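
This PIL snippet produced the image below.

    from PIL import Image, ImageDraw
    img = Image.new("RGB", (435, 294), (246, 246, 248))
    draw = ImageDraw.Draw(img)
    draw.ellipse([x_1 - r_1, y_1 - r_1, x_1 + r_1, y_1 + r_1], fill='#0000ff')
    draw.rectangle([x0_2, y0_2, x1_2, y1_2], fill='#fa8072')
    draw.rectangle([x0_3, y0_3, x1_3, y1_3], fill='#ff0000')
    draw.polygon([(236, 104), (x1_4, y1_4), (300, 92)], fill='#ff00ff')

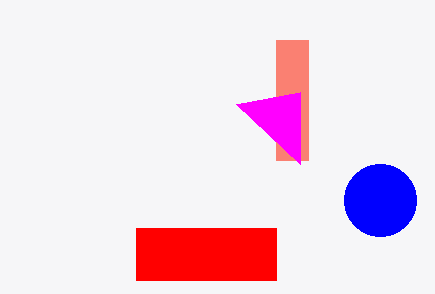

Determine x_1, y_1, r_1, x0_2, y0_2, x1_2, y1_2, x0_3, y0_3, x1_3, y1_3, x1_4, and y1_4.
x_1 = 380
y_1 = 200
r_1 = 36
x0_2 = 276
y0_2 = 40
x1_2 = 308
y1_2 = 160
x0_3 = 136
y0_3 = 228
x1_3 = 276
y1_3 = 280
x1_4 = 300
y1_4 = 164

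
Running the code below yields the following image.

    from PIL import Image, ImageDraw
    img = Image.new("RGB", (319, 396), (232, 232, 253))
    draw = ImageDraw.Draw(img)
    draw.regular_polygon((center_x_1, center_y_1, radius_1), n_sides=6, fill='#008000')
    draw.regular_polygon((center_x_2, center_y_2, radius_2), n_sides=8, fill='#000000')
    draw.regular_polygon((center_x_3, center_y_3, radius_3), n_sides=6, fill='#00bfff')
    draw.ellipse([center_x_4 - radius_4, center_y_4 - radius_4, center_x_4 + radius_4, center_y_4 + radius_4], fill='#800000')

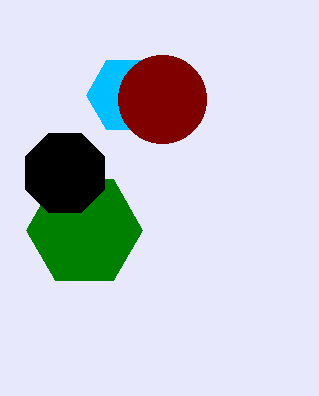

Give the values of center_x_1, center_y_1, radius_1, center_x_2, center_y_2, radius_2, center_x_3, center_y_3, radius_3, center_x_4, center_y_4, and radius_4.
center_x_1 = 84, center_y_1 = 230, radius_1 = 58, center_x_2 = 65, center_y_2 = 173, radius_2 = 43, center_x_3 = 126, center_y_3 = 95, radius_3 = 40, center_x_4 = 162, center_y_4 = 99, radius_4 = 44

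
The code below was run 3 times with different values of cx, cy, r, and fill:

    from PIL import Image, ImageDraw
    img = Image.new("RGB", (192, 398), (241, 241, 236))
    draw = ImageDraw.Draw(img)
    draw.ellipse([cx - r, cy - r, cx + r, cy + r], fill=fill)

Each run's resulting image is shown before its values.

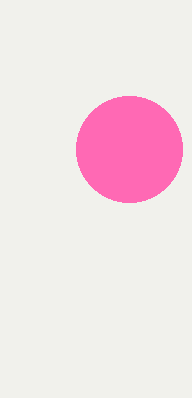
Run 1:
cx = 129
cy = 149
r = 53
fill = 'hotpink'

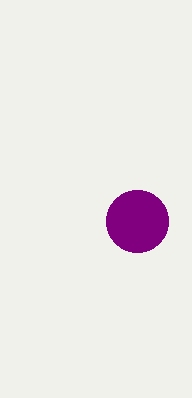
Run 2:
cx = 137; cy = 221; r = 31; fill = 'purple'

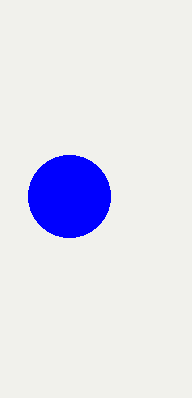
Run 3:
cx = 69
cy = 196
r = 41
fill = 'blue'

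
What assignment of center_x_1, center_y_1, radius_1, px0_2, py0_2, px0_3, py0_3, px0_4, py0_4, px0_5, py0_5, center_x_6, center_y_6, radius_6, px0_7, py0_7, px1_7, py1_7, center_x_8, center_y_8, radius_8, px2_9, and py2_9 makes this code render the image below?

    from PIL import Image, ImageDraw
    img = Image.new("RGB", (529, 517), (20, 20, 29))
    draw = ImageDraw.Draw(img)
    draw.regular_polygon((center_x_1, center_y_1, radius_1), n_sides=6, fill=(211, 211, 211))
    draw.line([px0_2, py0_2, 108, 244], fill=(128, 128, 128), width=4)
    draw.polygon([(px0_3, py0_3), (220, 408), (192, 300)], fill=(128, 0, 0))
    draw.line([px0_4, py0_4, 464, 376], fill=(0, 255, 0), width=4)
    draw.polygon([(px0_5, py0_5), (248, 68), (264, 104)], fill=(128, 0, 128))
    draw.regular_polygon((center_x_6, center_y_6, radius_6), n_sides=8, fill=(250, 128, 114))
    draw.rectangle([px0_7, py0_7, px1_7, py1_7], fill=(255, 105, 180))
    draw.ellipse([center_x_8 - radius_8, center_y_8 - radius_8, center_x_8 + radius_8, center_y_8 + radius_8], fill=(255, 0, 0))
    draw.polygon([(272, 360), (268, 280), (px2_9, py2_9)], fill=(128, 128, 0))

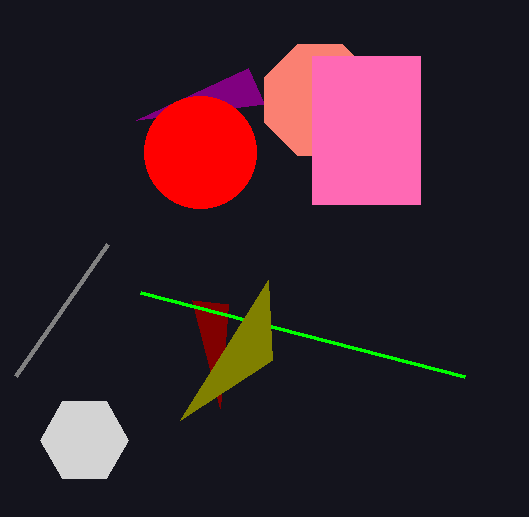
center_x_1 = 84; center_y_1 = 440; radius_1 = 44; px0_2 = 16; py0_2 = 376; px0_3 = 228; py0_3 = 304; px0_4 = 140; py0_4 = 292; px0_5 = 136; py0_5 = 120; center_x_6 = 320; center_y_6 = 100; radius_6 = 60; px0_7 = 312; py0_7 = 56; px1_7 = 420; py1_7 = 204; center_x_8 = 200; center_y_8 = 152; radius_8 = 56; px2_9 = 180; py2_9 = 420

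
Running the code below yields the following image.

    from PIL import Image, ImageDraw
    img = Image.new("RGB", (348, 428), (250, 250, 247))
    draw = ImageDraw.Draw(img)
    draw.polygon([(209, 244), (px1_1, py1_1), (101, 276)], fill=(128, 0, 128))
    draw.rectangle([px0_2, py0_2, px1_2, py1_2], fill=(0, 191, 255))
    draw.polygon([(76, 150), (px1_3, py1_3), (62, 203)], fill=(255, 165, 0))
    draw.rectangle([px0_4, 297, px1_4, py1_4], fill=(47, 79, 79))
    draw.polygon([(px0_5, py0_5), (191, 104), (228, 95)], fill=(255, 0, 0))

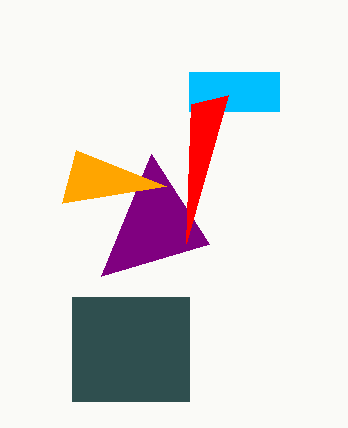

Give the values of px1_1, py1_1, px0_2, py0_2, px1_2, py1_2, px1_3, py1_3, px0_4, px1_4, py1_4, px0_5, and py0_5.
px1_1 = 151; py1_1 = 154; px0_2 = 189; py0_2 = 72; px1_2 = 279; py1_2 = 111; px1_3 = 166; py1_3 = 186; px0_4 = 72; px1_4 = 189; py1_4 = 401; px0_5 = 186; py0_5 = 243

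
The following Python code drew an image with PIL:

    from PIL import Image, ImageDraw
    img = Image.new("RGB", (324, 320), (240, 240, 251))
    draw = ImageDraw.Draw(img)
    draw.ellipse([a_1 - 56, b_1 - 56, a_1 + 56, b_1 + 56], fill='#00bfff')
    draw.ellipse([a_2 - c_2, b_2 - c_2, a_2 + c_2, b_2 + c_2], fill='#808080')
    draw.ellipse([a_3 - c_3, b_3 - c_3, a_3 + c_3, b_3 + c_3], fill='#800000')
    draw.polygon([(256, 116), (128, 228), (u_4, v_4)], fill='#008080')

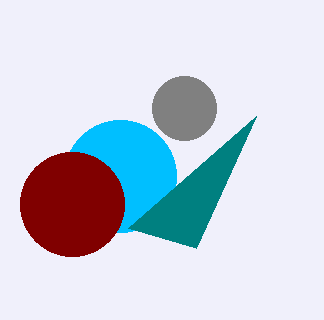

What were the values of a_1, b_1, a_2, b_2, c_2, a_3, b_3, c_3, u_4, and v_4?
a_1 = 120; b_1 = 176; a_2 = 184; b_2 = 108; c_2 = 32; a_3 = 72; b_3 = 204; c_3 = 52; u_4 = 196; v_4 = 248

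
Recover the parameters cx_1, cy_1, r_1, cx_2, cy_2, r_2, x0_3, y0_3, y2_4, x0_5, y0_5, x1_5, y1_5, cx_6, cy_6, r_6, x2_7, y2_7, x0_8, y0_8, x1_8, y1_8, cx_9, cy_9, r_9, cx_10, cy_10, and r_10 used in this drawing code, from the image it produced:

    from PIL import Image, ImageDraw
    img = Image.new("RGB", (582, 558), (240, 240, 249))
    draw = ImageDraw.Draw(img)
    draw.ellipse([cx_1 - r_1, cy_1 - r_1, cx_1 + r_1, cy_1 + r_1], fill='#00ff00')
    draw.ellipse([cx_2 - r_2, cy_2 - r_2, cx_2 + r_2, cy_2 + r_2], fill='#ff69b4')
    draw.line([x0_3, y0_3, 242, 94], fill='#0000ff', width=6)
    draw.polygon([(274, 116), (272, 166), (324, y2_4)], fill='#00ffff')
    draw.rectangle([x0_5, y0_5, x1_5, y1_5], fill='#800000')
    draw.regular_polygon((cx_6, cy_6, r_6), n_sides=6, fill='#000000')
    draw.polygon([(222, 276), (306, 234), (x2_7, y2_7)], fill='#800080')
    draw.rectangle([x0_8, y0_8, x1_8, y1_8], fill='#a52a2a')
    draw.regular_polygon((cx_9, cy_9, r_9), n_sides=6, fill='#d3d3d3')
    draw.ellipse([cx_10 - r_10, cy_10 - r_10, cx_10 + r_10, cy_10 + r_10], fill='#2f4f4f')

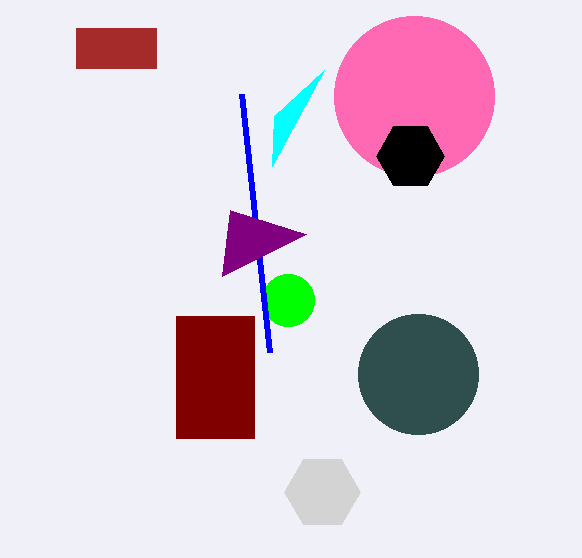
cx_1 = 288; cy_1 = 300; r_1 = 26; cx_2 = 414; cy_2 = 96; r_2 = 80; x0_3 = 270; y0_3 = 352; y2_4 = 70; x0_5 = 176; y0_5 = 316; x1_5 = 254; y1_5 = 438; cx_6 = 410; cy_6 = 156; r_6 = 34; x2_7 = 230; y2_7 = 210; x0_8 = 76; y0_8 = 28; x1_8 = 156; y1_8 = 68; cx_9 = 322; cy_9 = 492; r_9 = 38; cx_10 = 418; cy_10 = 374; r_10 = 60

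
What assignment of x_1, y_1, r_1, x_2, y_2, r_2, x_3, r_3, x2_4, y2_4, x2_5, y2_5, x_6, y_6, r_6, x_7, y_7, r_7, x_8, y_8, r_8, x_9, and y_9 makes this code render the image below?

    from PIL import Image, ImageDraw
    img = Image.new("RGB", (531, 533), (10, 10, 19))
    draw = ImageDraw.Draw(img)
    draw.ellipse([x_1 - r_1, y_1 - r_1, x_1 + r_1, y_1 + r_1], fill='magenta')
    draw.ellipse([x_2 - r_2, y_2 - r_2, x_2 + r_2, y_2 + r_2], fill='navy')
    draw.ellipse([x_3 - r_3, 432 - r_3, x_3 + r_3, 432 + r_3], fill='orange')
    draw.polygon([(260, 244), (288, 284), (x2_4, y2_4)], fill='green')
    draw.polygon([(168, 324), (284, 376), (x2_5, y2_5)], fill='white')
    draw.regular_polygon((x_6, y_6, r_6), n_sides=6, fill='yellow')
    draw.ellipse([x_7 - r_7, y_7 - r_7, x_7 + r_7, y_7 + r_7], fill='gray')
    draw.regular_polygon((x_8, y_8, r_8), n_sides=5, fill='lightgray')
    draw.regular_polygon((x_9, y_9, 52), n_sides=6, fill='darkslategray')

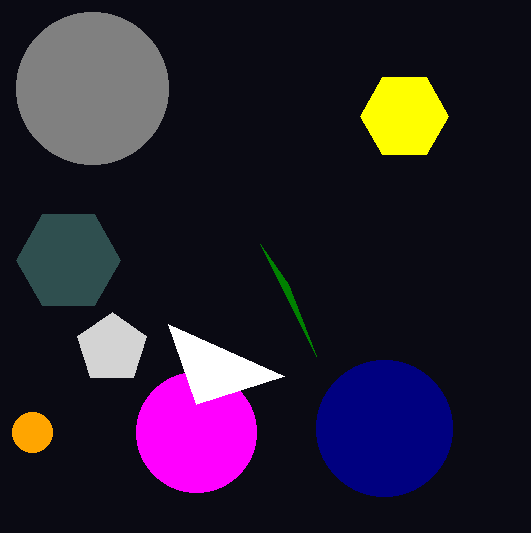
x_1 = 196; y_1 = 432; r_1 = 60; x_2 = 384; y_2 = 428; r_2 = 68; x_3 = 32; r_3 = 20; x2_4 = 316; y2_4 = 356; x2_5 = 196; y2_5 = 404; x_6 = 404; y_6 = 116; r_6 = 44; x_7 = 92; y_7 = 88; r_7 = 76; x_8 = 112; y_8 = 348; r_8 = 36; x_9 = 68; y_9 = 260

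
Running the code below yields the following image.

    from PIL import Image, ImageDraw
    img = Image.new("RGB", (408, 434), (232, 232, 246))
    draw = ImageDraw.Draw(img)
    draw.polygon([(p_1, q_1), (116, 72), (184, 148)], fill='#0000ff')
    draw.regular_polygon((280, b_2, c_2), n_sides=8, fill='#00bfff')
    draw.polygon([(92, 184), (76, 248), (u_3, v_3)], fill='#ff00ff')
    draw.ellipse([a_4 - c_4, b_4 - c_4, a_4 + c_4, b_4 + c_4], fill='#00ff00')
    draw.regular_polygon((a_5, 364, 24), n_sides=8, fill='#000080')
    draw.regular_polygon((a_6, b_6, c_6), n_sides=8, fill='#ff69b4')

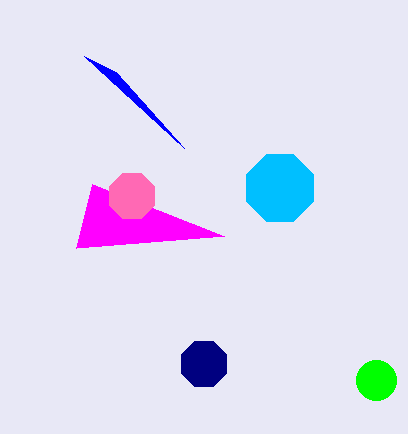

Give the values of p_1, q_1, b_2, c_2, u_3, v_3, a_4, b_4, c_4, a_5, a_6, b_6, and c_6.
p_1 = 84
q_1 = 56
b_2 = 188
c_2 = 36
u_3 = 224
v_3 = 236
a_4 = 376
b_4 = 380
c_4 = 20
a_5 = 204
a_6 = 132
b_6 = 196
c_6 = 24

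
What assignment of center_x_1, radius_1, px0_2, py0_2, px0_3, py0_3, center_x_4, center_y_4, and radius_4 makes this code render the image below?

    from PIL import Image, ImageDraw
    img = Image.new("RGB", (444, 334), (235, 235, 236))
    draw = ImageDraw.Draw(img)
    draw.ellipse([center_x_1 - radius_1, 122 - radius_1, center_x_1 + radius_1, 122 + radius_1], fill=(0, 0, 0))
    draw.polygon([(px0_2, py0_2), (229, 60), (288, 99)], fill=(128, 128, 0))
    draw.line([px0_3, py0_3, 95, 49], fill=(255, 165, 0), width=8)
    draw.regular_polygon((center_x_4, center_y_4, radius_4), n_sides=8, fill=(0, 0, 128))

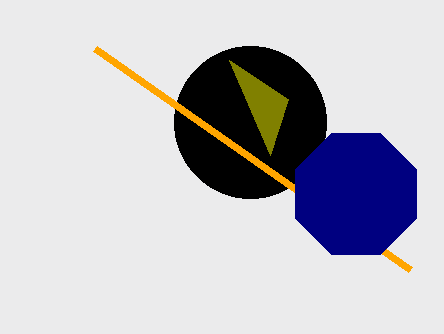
center_x_1 = 250
radius_1 = 76
px0_2 = 270
py0_2 = 155
px0_3 = 410
py0_3 = 270
center_x_4 = 356
center_y_4 = 194
radius_4 = 65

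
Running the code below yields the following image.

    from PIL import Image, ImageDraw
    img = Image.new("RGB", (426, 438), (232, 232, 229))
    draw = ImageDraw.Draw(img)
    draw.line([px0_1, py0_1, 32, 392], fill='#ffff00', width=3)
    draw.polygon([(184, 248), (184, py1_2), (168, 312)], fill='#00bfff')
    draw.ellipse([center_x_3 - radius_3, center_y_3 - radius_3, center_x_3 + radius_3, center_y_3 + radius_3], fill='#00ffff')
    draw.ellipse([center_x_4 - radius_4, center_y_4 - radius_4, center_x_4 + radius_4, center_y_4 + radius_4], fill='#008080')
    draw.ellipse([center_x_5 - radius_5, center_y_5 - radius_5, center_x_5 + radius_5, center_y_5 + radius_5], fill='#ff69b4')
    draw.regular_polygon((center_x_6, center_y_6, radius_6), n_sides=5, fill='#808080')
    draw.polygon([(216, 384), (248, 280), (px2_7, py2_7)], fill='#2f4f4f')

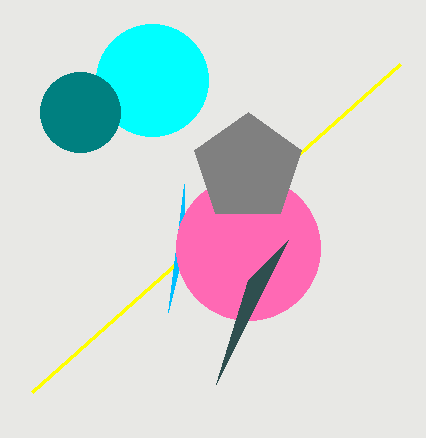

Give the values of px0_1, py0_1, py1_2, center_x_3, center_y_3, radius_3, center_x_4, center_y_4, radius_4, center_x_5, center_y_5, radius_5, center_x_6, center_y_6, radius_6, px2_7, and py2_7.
px0_1 = 400, py0_1 = 64, py1_2 = 184, center_x_3 = 152, center_y_3 = 80, radius_3 = 56, center_x_4 = 80, center_y_4 = 112, radius_4 = 40, center_x_5 = 248, center_y_5 = 248, radius_5 = 72, center_x_6 = 248, center_y_6 = 168, radius_6 = 56, px2_7 = 288, py2_7 = 240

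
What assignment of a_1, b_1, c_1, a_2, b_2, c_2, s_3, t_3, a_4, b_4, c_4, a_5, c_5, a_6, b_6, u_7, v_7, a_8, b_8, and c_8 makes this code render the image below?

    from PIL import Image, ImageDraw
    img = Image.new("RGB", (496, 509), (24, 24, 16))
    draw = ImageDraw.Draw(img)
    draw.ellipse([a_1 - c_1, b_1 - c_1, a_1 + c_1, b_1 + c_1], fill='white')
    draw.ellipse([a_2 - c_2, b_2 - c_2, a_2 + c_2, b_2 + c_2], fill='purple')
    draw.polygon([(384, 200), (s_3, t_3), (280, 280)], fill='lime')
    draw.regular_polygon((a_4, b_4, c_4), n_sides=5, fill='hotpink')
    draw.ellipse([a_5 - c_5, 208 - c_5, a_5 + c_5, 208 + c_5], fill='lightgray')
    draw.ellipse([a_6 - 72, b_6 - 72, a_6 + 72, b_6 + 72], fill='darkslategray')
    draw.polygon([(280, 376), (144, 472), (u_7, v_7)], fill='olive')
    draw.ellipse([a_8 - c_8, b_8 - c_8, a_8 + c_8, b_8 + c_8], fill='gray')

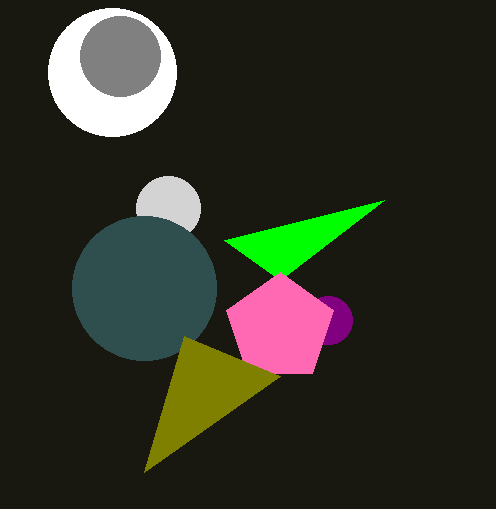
a_1 = 112
b_1 = 72
c_1 = 64
a_2 = 328
b_2 = 320
c_2 = 24
s_3 = 224
t_3 = 240
a_4 = 280
b_4 = 328
c_4 = 56
a_5 = 168
c_5 = 32
a_6 = 144
b_6 = 288
u_7 = 184
v_7 = 336
a_8 = 120
b_8 = 56
c_8 = 40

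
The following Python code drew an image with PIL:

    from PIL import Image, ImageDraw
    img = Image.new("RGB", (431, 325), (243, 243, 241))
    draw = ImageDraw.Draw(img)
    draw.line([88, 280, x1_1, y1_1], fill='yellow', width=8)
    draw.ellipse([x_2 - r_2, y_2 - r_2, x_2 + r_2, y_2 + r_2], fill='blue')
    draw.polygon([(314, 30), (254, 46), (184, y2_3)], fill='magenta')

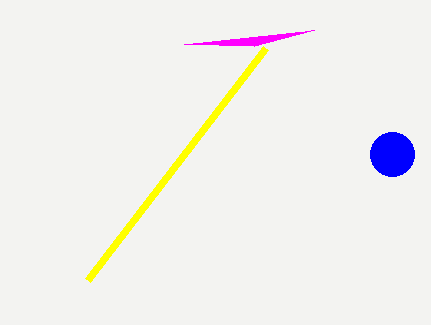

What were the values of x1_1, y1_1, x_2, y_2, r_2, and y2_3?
x1_1 = 266
y1_1 = 48
x_2 = 392
y_2 = 154
r_2 = 22
y2_3 = 44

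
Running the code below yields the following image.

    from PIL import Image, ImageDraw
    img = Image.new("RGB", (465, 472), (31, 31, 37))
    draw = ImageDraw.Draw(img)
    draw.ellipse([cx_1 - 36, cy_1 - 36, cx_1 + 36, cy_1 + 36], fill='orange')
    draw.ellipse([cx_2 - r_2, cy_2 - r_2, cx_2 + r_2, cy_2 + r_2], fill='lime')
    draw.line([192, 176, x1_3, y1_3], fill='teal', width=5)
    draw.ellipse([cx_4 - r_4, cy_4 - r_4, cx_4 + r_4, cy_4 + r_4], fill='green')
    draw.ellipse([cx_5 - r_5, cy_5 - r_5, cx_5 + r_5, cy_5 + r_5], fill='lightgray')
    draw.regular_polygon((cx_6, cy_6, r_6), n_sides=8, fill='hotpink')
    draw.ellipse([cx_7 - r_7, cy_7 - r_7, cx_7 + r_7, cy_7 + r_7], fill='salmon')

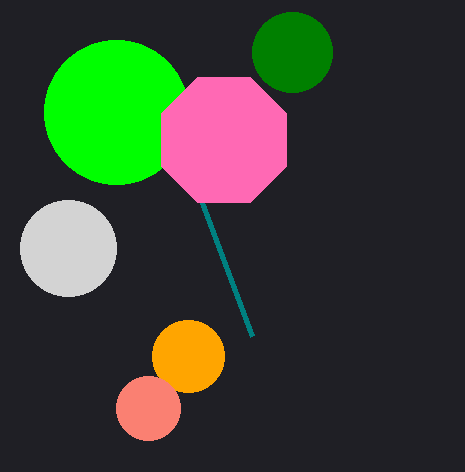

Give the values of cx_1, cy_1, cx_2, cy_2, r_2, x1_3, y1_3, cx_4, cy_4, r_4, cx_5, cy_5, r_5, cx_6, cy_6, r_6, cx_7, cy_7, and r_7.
cx_1 = 188
cy_1 = 356
cx_2 = 116
cy_2 = 112
r_2 = 72
x1_3 = 252
y1_3 = 336
cx_4 = 292
cy_4 = 52
r_4 = 40
cx_5 = 68
cy_5 = 248
r_5 = 48
cx_6 = 224
cy_6 = 140
r_6 = 68
cx_7 = 148
cy_7 = 408
r_7 = 32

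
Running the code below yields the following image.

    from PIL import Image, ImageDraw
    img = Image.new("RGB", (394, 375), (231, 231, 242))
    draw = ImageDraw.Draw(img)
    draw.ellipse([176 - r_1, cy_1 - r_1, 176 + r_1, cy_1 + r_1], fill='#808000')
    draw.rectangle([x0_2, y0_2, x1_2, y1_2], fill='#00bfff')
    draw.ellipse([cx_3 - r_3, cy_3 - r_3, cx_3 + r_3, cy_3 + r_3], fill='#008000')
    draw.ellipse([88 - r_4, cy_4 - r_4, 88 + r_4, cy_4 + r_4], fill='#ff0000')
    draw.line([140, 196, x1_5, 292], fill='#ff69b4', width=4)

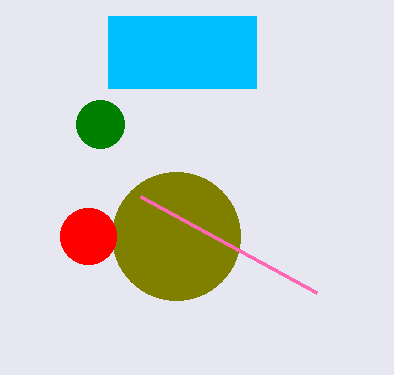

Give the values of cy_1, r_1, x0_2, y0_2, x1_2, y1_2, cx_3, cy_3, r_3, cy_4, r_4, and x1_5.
cy_1 = 236
r_1 = 64
x0_2 = 108
y0_2 = 16
x1_2 = 256
y1_2 = 88
cx_3 = 100
cy_3 = 124
r_3 = 24
cy_4 = 236
r_4 = 28
x1_5 = 316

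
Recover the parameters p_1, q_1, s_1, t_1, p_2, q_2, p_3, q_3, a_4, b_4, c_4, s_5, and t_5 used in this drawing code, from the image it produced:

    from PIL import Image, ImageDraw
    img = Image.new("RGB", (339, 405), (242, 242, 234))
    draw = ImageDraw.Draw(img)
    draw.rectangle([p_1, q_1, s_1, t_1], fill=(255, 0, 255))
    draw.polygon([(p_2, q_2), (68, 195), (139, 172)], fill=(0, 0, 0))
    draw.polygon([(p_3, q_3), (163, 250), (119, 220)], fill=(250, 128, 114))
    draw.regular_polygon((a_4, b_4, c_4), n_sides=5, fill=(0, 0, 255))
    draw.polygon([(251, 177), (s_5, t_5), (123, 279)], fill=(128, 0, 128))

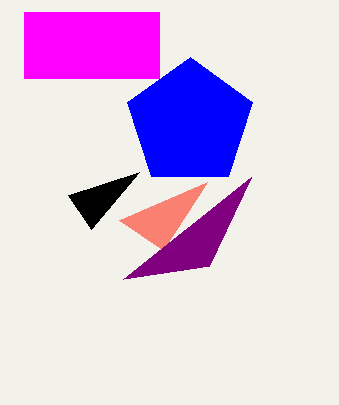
p_1 = 24; q_1 = 12; s_1 = 159; t_1 = 78; p_2 = 91; q_2 = 229; p_3 = 207; q_3 = 182; a_4 = 190; b_4 = 123; c_4 = 66; s_5 = 209; t_5 = 266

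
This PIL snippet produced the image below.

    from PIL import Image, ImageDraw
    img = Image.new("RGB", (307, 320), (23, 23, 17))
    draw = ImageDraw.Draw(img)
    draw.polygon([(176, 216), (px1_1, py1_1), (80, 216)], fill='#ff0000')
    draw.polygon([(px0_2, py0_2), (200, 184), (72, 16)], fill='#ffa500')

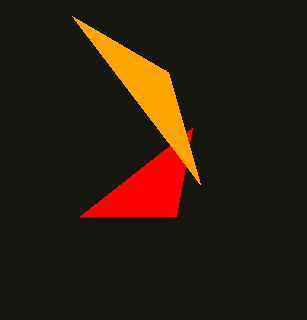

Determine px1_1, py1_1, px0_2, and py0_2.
px1_1 = 192
py1_1 = 128
px0_2 = 168
py0_2 = 72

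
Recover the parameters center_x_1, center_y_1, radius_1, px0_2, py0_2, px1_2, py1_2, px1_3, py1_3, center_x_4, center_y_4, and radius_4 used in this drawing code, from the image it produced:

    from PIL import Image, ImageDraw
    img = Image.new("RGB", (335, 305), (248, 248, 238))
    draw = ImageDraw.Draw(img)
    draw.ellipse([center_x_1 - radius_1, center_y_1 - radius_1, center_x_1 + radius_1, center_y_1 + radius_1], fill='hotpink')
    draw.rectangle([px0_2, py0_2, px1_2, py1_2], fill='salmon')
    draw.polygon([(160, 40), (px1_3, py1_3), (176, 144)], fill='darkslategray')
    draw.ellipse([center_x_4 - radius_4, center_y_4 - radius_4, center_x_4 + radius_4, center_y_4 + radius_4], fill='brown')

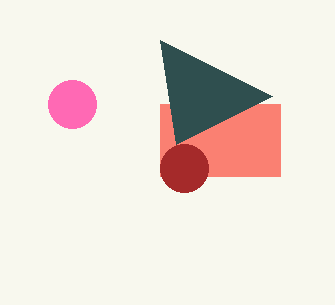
center_x_1 = 72
center_y_1 = 104
radius_1 = 24
px0_2 = 160
py0_2 = 104
px1_2 = 280
py1_2 = 176
px1_3 = 272
py1_3 = 96
center_x_4 = 184
center_y_4 = 168
radius_4 = 24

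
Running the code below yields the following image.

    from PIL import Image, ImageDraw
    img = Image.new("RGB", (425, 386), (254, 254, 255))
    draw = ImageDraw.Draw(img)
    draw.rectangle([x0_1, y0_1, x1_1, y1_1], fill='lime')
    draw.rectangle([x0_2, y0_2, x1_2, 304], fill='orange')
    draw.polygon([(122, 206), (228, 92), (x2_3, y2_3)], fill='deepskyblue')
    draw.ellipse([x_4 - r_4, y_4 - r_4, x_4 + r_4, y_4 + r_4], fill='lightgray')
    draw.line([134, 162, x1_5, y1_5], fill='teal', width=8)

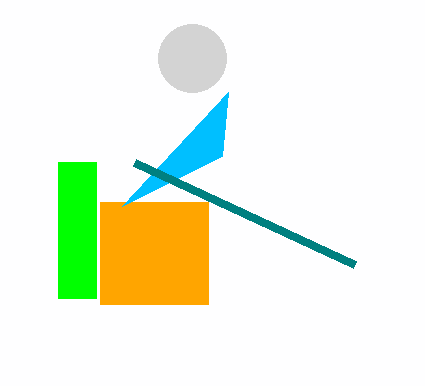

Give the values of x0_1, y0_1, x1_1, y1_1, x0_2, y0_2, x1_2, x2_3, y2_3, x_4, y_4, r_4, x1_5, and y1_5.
x0_1 = 58, y0_1 = 162, x1_1 = 96, y1_1 = 298, x0_2 = 100, y0_2 = 202, x1_2 = 208, x2_3 = 222, y2_3 = 156, x_4 = 192, y_4 = 58, r_4 = 34, x1_5 = 354, y1_5 = 264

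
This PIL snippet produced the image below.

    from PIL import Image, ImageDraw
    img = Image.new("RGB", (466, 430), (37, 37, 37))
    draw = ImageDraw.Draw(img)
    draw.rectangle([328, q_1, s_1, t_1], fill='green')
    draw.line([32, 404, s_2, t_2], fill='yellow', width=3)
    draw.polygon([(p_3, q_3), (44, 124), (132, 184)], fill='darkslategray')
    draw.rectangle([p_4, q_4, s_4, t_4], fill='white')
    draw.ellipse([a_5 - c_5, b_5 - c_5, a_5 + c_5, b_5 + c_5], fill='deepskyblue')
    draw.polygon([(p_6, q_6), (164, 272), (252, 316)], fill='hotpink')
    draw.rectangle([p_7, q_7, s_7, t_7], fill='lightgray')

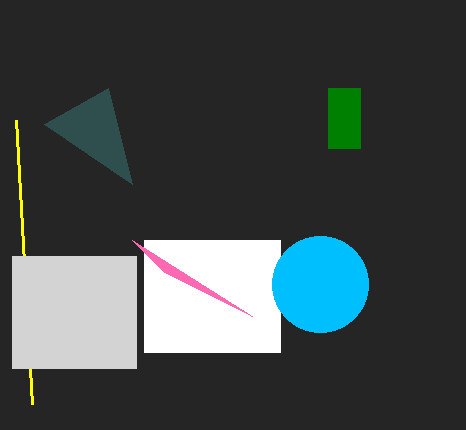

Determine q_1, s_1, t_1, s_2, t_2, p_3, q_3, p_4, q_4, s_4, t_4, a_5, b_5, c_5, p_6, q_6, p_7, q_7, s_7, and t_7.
q_1 = 88
s_1 = 360
t_1 = 148
s_2 = 16
t_2 = 120
p_3 = 108
q_3 = 88
p_4 = 144
q_4 = 240
s_4 = 280
t_4 = 352
a_5 = 320
b_5 = 284
c_5 = 48
p_6 = 132
q_6 = 240
p_7 = 12
q_7 = 256
s_7 = 136
t_7 = 368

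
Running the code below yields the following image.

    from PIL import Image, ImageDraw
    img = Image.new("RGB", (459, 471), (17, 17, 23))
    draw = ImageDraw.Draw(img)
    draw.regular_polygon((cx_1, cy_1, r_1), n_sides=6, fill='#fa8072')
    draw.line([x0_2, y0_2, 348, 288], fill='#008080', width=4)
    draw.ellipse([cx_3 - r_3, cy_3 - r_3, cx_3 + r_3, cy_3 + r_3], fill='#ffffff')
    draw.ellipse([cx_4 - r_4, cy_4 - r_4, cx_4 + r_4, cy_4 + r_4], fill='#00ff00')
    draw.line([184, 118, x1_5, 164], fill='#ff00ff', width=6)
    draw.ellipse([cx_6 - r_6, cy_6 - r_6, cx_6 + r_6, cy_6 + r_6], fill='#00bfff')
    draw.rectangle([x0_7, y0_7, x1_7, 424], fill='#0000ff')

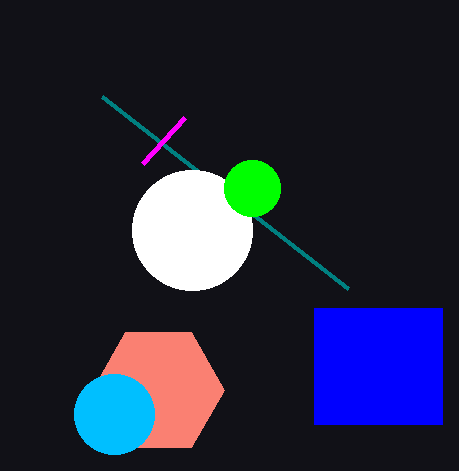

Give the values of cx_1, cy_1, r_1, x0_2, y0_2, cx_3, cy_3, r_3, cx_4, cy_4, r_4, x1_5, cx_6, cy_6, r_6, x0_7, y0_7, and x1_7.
cx_1 = 158; cy_1 = 390; r_1 = 66; x0_2 = 102; y0_2 = 96; cx_3 = 192; cy_3 = 230; r_3 = 60; cx_4 = 252; cy_4 = 188; r_4 = 28; x1_5 = 142; cx_6 = 114; cy_6 = 414; r_6 = 40; x0_7 = 314; y0_7 = 308; x1_7 = 442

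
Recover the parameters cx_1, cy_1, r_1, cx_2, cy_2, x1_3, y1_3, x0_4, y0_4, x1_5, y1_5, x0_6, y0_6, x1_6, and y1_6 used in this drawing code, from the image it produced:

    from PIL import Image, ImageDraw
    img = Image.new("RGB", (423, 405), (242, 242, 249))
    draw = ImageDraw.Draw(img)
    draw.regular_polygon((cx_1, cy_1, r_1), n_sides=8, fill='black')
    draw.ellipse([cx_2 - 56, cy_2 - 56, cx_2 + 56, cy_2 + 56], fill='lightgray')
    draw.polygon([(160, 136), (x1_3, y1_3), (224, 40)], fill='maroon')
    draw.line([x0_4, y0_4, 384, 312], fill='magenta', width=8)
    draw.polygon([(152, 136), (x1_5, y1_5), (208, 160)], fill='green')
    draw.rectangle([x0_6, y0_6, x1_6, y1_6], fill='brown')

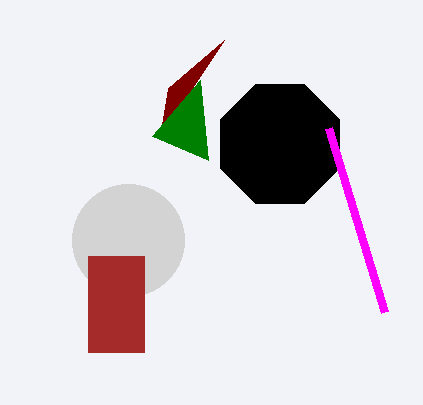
cx_1 = 280, cy_1 = 144, r_1 = 64, cx_2 = 128, cy_2 = 240, x1_3 = 168, y1_3 = 88, x0_4 = 328, y0_4 = 128, x1_5 = 200, y1_5 = 80, x0_6 = 88, y0_6 = 256, x1_6 = 144, y1_6 = 352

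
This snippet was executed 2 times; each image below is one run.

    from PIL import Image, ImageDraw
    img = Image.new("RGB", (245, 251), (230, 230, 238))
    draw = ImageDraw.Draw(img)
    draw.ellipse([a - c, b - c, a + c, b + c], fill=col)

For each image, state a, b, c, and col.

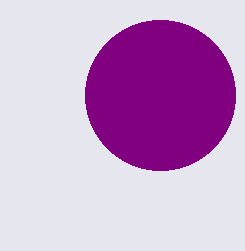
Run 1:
a = 160
b = 95
c = 75
col = 'purple'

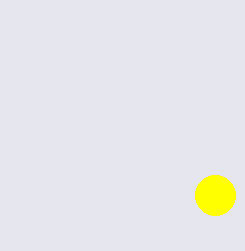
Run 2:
a = 215
b = 195
c = 20
col = 'yellow'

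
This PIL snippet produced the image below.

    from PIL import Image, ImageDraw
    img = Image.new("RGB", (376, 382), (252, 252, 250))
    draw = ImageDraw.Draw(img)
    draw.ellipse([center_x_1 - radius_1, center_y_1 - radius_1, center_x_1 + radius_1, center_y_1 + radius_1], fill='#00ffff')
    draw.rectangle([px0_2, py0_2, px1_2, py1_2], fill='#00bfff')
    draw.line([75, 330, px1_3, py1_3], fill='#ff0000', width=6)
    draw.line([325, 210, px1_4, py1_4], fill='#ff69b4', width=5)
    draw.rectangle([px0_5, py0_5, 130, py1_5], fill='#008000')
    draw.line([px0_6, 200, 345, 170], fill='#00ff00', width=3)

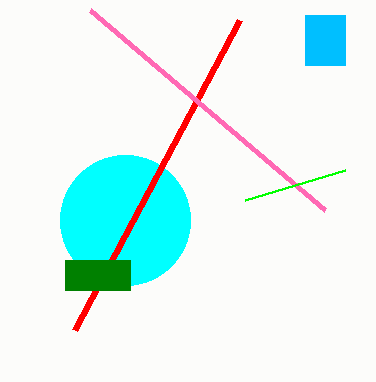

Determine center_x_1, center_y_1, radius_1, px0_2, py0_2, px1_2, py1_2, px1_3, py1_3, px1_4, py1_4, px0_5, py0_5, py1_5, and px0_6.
center_x_1 = 125; center_y_1 = 220; radius_1 = 65; px0_2 = 305; py0_2 = 15; px1_2 = 345; py1_2 = 65; px1_3 = 240; py1_3 = 20; px1_4 = 90; py1_4 = 10; px0_5 = 65; py0_5 = 260; py1_5 = 290; px0_6 = 245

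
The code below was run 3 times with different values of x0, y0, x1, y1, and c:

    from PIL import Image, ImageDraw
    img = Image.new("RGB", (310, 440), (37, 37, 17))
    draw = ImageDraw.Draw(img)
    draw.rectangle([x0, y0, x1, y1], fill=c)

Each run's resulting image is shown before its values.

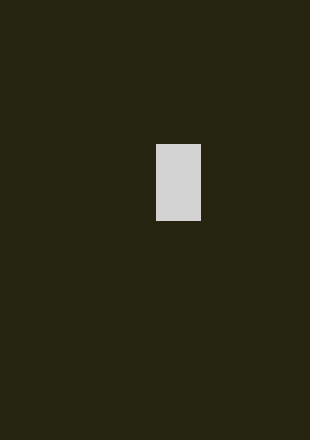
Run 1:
x0 = 156, y0 = 144, x1 = 200, y1 = 220, c = 'lightgray'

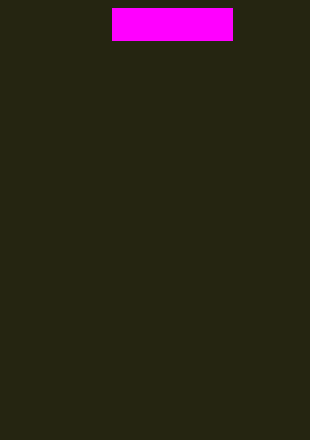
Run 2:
x0 = 112
y0 = 8
x1 = 232
y1 = 40
c = 'magenta'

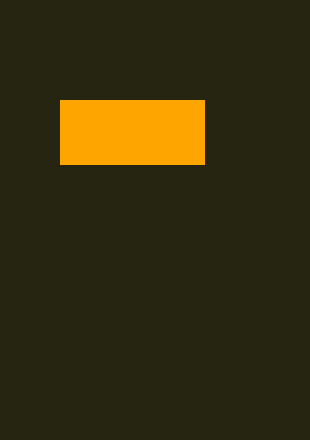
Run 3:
x0 = 60
y0 = 100
x1 = 204
y1 = 164
c = 'orange'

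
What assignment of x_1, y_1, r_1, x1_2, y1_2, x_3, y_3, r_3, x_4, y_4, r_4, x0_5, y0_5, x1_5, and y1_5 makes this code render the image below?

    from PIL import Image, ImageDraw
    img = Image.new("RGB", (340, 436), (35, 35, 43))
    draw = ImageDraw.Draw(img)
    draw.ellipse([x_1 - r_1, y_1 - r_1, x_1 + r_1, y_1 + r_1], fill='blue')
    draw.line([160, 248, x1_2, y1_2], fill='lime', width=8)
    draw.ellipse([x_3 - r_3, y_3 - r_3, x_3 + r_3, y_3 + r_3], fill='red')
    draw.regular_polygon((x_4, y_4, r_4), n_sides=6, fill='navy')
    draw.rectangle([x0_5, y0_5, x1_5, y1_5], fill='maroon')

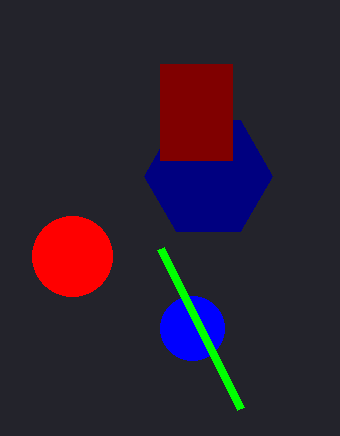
x_1 = 192
y_1 = 328
r_1 = 32
x1_2 = 240
y1_2 = 408
x_3 = 72
y_3 = 256
r_3 = 40
x_4 = 208
y_4 = 176
r_4 = 64
x0_5 = 160
y0_5 = 64
x1_5 = 232
y1_5 = 160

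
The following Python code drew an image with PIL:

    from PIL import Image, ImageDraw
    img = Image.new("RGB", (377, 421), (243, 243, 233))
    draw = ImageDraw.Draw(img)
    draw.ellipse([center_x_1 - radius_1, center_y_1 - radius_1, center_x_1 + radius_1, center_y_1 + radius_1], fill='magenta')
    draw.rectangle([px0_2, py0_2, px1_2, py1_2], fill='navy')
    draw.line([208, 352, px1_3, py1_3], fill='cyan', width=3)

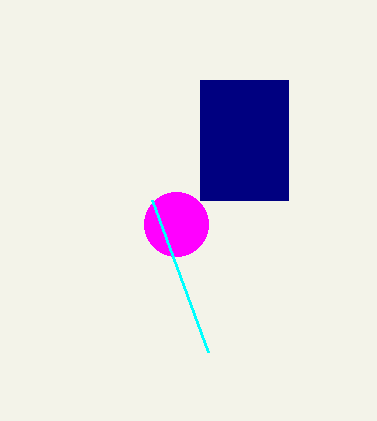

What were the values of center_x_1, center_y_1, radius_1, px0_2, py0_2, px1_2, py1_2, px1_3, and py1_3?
center_x_1 = 176
center_y_1 = 224
radius_1 = 32
px0_2 = 200
py0_2 = 80
px1_2 = 288
py1_2 = 200
px1_3 = 152
py1_3 = 200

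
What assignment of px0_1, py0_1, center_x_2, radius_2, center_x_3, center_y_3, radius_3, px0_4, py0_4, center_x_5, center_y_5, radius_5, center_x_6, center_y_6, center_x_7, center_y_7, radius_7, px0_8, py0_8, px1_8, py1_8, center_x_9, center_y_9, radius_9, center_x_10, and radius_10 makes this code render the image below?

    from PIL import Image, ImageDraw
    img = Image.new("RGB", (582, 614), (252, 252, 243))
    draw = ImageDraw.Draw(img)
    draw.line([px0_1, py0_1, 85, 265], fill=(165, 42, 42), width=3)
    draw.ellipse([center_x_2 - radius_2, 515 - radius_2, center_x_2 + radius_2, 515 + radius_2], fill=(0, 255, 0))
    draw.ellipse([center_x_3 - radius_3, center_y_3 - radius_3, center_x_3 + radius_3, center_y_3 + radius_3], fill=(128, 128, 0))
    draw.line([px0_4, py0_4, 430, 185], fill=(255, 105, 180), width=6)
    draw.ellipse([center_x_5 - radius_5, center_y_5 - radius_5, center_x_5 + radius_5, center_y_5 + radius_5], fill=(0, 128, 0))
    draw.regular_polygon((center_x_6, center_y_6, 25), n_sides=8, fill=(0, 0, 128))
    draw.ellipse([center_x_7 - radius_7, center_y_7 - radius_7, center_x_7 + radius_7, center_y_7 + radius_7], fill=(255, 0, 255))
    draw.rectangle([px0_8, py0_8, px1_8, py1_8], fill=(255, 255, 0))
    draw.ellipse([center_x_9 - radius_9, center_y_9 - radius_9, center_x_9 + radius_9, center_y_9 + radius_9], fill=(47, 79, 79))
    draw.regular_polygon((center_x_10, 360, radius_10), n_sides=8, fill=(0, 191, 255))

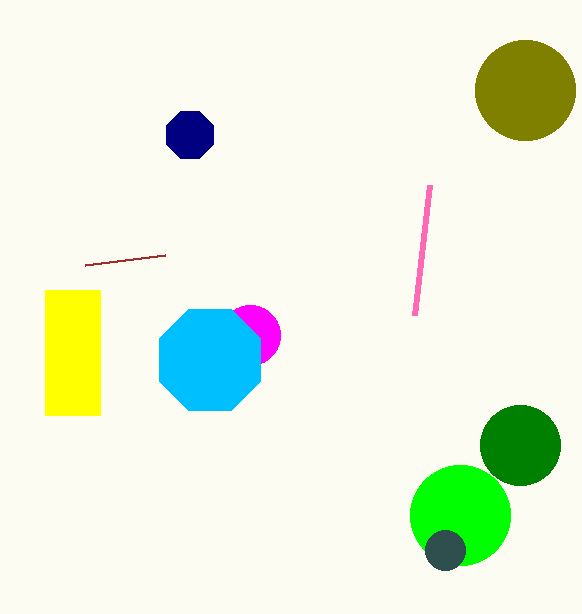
px0_1 = 165, py0_1 = 255, center_x_2 = 460, radius_2 = 50, center_x_3 = 525, center_y_3 = 90, radius_3 = 50, px0_4 = 415, py0_4 = 315, center_x_5 = 520, center_y_5 = 445, radius_5 = 40, center_x_6 = 190, center_y_6 = 135, center_x_7 = 250, center_y_7 = 335, radius_7 = 30, px0_8 = 45, py0_8 = 290, px1_8 = 100, py1_8 = 415, center_x_9 = 445, center_y_9 = 550, radius_9 = 20, center_x_10 = 210, radius_10 = 55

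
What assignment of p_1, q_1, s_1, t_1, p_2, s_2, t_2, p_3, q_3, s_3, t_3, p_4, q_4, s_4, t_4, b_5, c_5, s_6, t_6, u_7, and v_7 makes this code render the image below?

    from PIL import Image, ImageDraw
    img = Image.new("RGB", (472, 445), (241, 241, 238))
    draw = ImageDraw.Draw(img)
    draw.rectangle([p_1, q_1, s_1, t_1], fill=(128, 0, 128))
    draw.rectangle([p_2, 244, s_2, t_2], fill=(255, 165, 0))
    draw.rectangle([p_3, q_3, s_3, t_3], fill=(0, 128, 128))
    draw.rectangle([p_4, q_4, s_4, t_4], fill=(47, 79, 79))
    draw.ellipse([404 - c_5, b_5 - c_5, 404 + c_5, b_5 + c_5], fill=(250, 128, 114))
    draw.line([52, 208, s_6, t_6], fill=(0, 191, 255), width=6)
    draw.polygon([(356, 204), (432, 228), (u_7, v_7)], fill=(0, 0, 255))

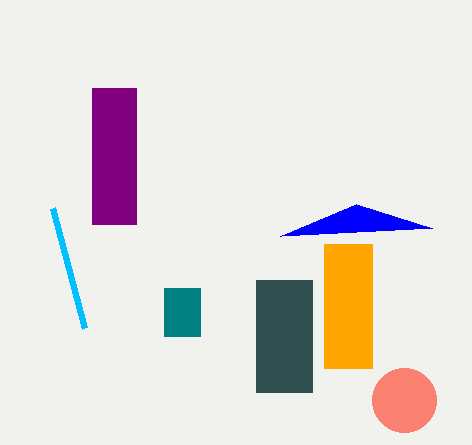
p_1 = 92
q_1 = 88
s_1 = 136
t_1 = 224
p_2 = 324
s_2 = 372
t_2 = 368
p_3 = 164
q_3 = 288
s_3 = 200
t_3 = 336
p_4 = 256
q_4 = 280
s_4 = 312
t_4 = 392
b_5 = 400
c_5 = 32
s_6 = 84
t_6 = 328
u_7 = 280
v_7 = 236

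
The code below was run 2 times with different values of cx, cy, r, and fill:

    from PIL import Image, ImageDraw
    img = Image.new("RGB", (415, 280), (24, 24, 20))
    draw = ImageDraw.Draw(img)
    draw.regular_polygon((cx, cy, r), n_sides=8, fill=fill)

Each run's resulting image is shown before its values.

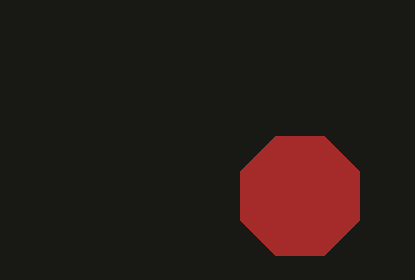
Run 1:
cx = 300; cy = 196; r = 64; fill = 'brown'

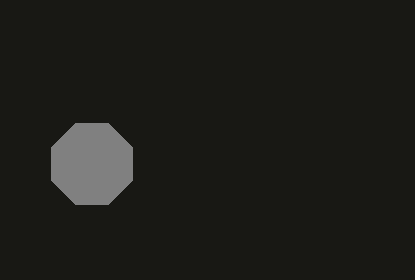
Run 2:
cx = 92, cy = 164, r = 44, fill = 'gray'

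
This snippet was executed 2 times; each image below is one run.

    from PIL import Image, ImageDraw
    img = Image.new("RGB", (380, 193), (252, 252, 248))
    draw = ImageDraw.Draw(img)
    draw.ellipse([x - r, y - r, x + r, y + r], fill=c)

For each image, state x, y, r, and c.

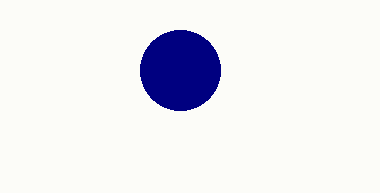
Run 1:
x = 180
y = 70
r = 40
c = 'navy'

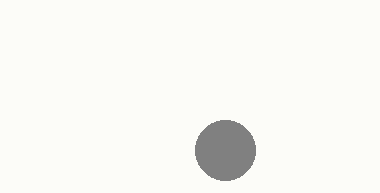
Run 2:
x = 225, y = 150, r = 30, c = 'gray'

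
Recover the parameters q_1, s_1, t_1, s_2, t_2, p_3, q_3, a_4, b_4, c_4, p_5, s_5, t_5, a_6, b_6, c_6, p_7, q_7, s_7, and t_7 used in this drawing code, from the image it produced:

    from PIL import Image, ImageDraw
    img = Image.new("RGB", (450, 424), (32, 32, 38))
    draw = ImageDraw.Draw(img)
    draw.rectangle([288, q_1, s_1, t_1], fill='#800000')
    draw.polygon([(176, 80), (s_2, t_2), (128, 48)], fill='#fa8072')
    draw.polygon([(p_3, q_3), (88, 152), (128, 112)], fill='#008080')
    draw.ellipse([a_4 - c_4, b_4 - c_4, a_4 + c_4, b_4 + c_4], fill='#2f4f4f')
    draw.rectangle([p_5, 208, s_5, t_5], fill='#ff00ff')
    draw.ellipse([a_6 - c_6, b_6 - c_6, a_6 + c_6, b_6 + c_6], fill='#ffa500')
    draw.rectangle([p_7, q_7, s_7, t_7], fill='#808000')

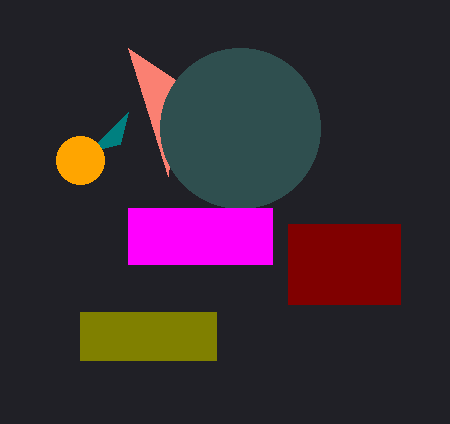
q_1 = 224, s_1 = 400, t_1 = 304, s_2 = 168, t_2 = 176, p_3 = 120, q_3 = 144, a_4 = 240, b_4 = 128, c_4 = 80, p_5 = 128, s_5 = 272, t_5 = 264, a_6 = 80, b_6 = 160, c_6 = 24, p_7 = 80, q_7 = 312, s_7 = 216, t_7 = 360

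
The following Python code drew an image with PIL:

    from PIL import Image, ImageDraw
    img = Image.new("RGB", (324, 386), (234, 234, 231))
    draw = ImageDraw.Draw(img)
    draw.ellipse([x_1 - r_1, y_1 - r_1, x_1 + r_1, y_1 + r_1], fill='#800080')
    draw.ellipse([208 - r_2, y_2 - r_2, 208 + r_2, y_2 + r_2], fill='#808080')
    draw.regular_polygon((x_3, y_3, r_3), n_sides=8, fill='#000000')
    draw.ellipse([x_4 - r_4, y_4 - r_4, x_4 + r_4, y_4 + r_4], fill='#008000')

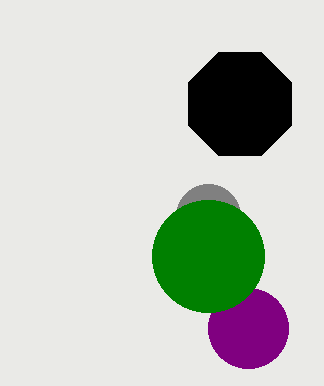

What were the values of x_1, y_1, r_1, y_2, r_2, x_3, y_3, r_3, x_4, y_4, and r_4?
x_1 = 248, y_1 = 328, r_1 = 40, y_2 = 216, r_2 = 32, x_3 = 240, y_3 = 104, r_3 = 56, x_4 = 208, y_4 = 256, r_4 = 56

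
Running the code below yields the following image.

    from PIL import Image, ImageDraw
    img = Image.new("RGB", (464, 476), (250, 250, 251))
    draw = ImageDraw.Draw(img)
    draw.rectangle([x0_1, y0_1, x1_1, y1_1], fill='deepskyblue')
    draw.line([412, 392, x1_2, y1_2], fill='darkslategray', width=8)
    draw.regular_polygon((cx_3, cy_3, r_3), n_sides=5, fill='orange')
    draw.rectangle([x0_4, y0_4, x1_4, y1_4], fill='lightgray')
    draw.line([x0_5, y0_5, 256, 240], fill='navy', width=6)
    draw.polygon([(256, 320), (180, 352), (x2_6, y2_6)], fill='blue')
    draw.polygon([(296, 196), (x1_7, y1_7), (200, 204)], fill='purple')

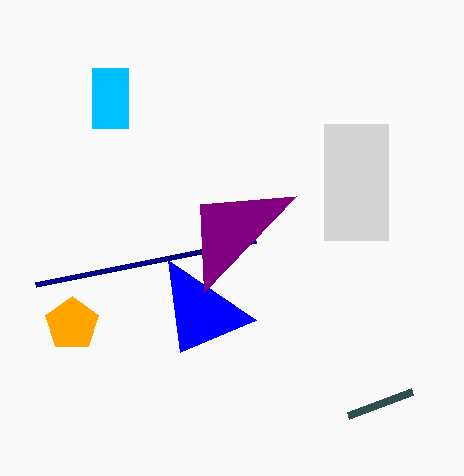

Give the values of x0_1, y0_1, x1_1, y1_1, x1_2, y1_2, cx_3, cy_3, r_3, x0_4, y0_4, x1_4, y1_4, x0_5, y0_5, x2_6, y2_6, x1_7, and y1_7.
x0_1 = 92, y0_1 = 68, x1_1 = 128, y1_1 = 128, x1_2 = 348, y1_2 = 416, cx_3 = 72, cy_3 = 324, r_3 = 28, x0_4 = 324, y0_4 = 124, x1_4 = 388, y1_4 = 240, x0_5 = 36, y0_5 = 284, x2_6 = 168, y2_6 = 260, x1_7 = 204, y1_7 = 292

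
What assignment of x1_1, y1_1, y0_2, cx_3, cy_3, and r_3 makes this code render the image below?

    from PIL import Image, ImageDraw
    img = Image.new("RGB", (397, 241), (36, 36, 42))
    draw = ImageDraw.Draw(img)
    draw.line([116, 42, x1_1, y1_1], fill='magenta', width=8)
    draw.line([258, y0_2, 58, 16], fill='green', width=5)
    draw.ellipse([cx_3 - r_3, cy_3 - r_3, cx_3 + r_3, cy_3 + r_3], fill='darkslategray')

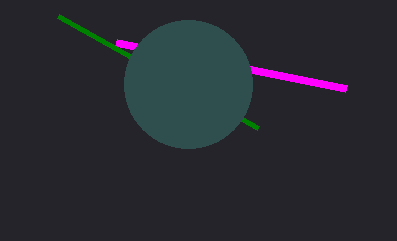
x1_1 = 346
y1_1 = 88
y0_2 = 128
cx_3 = 188
cy_3 = 84
r_3 = 64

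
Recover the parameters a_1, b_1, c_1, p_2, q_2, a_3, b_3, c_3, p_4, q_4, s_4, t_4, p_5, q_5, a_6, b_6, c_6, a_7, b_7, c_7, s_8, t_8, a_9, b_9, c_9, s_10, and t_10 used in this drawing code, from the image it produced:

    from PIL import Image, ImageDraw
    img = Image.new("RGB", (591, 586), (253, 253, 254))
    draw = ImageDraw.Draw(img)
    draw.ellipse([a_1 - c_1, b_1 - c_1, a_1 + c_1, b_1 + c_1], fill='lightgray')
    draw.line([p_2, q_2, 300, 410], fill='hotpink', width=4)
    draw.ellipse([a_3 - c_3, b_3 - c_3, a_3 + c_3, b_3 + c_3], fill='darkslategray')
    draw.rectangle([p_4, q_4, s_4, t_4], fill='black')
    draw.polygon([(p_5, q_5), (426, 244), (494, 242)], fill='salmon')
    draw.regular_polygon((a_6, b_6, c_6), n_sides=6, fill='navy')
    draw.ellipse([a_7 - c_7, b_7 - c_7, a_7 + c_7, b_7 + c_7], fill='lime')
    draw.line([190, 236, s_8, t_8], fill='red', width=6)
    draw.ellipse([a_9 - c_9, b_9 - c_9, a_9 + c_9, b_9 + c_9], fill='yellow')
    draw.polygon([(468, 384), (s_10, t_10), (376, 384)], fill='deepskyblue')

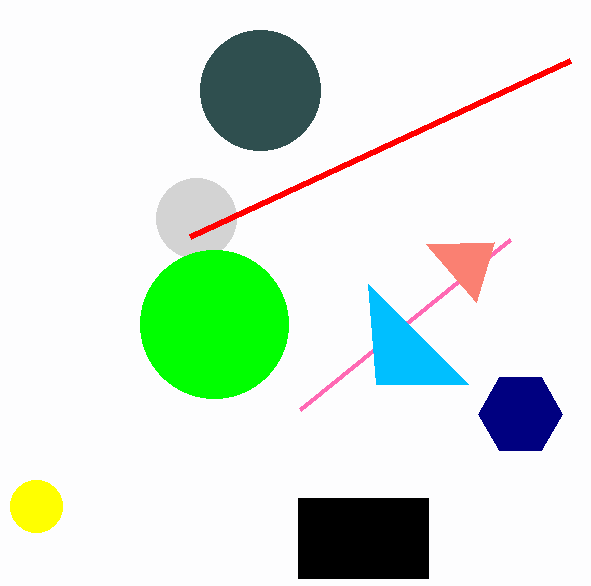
a_1 = 196
b_1 = 218
c_1 = 40
p_2 = 510
q_2 = 240
a_3 = 260
b_3 = 90
c_3 = 60
p_4 = 298
q_4 = 498
s_4 = 428
t_4 = 578
p_5 = 476
q_5 = 302
a_6 = 520
b_6 = 414
c_6 = 42
a_7 = 214
b_7 = 324
c_7 = 74
s_8 = 570
t_8 = 60
a_9 = 36
b_9 = 506
c_9 = 26
s_10 = 368
t_10 = 284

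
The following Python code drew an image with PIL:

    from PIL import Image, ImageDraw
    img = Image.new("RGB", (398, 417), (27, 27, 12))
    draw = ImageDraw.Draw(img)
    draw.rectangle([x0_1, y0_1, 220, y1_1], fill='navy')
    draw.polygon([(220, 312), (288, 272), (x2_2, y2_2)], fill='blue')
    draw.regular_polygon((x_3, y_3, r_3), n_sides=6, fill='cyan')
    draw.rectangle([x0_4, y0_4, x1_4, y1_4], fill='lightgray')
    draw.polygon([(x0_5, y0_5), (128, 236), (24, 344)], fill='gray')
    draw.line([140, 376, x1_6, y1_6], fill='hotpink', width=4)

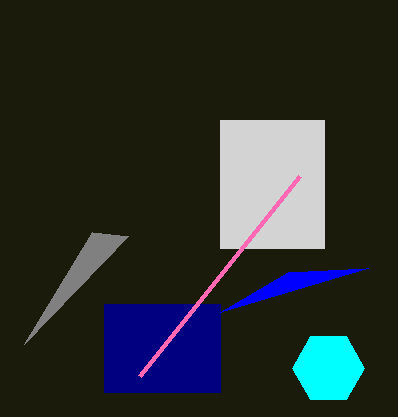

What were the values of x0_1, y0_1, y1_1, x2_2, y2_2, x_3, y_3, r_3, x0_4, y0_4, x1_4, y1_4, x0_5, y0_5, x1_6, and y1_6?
x0_1 = 104, y0_1 = 304, y1_1 = 392, x2_2 = 368, y2_2 = 268, x_3 = 328, y_3 = 368, r_3 = 36, x0_4 = 220, y0_4 = 120, x1_4 = 324, y1_4 = 248, x0_5 = 92, y0_5 = 232, x1_6 = 300, y1_6 = 176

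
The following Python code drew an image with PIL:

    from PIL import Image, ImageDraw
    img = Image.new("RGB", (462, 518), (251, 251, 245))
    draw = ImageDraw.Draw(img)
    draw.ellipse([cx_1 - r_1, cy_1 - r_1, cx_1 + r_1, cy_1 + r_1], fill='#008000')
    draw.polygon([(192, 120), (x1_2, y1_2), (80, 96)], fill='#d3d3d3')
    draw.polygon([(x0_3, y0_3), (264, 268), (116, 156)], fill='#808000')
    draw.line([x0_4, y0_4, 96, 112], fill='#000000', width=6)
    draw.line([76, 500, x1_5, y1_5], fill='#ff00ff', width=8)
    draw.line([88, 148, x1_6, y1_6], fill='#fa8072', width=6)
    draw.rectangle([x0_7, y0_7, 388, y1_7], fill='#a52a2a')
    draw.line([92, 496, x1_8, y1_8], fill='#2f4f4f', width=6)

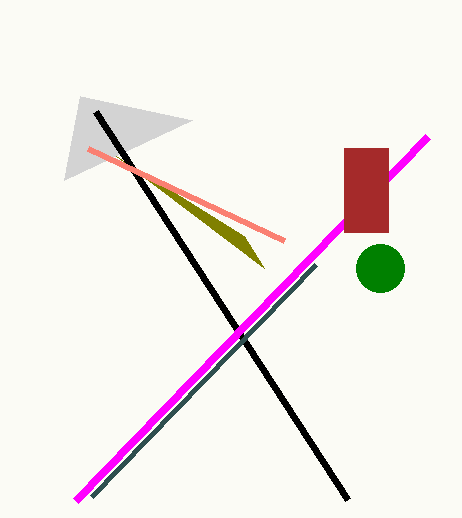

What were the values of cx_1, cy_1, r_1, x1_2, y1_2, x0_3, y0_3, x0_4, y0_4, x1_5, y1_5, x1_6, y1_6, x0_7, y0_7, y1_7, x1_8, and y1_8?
cx_1 = 380; cy_1 = 268; r_1 = 24; x1_2 = 64; y1_2 = 180; x0_3 = 244; y0_3 = 236; x0_4 = 348; y0_4 = 500; x1_5 = 428; y1_5 = 136; x1_6 = 284; y1_6 = 240; x0_7 = 344; y0_7 = 148; y1_7 = 232; x1_8 = 316; y1_8 = 264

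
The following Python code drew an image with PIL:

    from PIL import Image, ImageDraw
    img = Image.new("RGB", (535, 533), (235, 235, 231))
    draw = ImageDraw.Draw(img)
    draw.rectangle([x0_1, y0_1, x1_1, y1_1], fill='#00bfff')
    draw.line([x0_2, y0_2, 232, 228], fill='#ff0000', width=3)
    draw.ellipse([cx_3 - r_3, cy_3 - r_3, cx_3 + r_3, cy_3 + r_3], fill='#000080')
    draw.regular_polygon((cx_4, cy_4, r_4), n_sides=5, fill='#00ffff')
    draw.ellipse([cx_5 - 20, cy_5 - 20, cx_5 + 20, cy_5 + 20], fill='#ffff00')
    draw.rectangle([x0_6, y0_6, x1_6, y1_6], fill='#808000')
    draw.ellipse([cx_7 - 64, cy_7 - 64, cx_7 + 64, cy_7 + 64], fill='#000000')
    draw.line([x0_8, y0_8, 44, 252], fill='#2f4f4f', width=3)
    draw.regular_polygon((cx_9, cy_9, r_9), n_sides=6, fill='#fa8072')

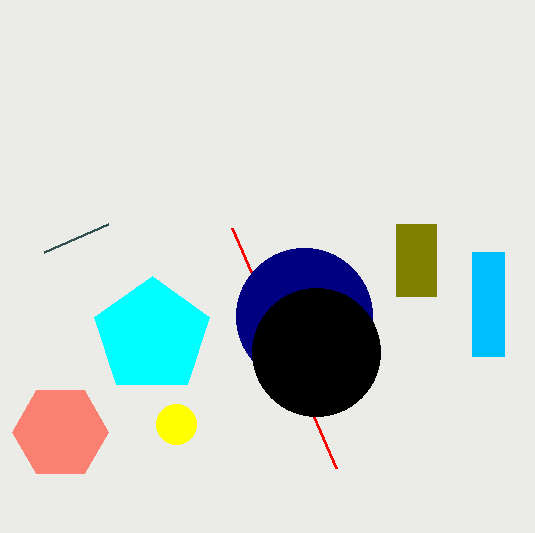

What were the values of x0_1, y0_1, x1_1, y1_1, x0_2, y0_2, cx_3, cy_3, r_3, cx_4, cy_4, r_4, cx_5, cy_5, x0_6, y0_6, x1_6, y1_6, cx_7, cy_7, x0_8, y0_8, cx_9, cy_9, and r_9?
x0_1 = 472
y0_1 = 252
x1_1 = 504
y1_1 = 356
x0_2 = 336
y0_2 = 468
cx_3 = 304
cy_3 = 316
r_3 = 68
cx_4 = 152
cy_4 = 336
r_4 = 60
cx_5 = 176
cy_5 = 424
x0_6 = 396
y0_6 = 224
x1_6 = 436
y1_6 = 296
cx_7 = 316
cy_7 = 352
x0_8 = 108
y0_8 = 224
cx_9 = 60
cy_9 = 432
r_9 = 48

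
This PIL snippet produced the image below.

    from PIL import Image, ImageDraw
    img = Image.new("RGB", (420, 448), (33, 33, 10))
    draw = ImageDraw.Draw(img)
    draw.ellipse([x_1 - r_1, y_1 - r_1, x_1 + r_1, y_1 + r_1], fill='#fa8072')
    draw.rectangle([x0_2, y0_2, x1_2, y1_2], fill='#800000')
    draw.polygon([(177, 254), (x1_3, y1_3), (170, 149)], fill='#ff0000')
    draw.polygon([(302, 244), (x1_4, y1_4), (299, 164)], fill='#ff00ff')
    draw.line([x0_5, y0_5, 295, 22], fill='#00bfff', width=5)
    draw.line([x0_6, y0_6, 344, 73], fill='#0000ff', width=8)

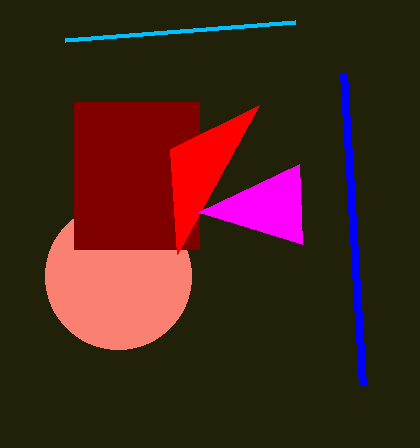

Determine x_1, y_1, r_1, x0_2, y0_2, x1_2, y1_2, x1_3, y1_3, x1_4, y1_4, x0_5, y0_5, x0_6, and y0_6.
x_1 = 118
y_1 = 276
r_1 = 73
x0_2 = 74
y0_2 = 102
x1_2 = 199
y1_2 = 249
x1_3 = 259
y1_3 = 105
x1_4 = 198
y1_4 = 212
x0_5 = 65
y0_5 = 40
x0_6 = 363
y0_6 = 385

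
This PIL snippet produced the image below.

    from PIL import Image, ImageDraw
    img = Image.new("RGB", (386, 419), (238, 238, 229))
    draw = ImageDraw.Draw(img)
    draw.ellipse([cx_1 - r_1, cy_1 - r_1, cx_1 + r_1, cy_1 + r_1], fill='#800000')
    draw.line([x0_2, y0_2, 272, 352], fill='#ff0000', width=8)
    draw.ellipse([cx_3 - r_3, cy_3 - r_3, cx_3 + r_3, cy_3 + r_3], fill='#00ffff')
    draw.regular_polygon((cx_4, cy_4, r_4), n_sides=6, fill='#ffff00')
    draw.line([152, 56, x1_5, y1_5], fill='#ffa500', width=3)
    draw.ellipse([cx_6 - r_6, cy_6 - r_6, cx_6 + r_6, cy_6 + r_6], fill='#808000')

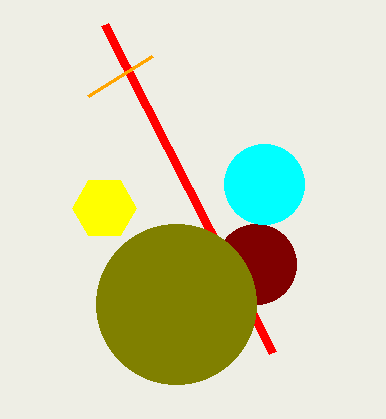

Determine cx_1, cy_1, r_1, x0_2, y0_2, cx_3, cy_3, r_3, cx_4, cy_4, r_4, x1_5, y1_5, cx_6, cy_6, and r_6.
cx_1 = 256; cy_1 = 264; r_1 = 40; x0_2 = 104; y0_2 = 24; cx_3 = 264; cy_3 = 184; r_3 = 40; cx_4 = 104; cy_4 = 208; r_4 = 32; x1_5 = 88; y1_5 = 96; cx_6 = 176; cy_6 = 304; r_6 = 80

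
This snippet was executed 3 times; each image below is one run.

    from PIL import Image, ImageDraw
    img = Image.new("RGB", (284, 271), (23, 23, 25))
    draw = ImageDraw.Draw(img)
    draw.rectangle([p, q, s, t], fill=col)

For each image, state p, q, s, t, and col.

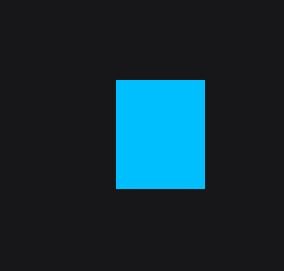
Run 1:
p = 116; q = 80; s = 204; t = 188; col = 'deepskyblue'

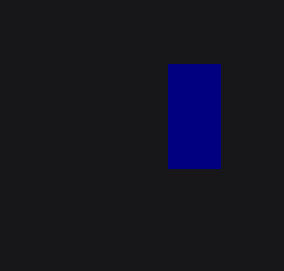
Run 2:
p = 168, q = 64, s = 220, t = 168, col = 'navy'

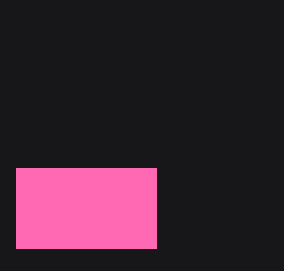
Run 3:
p = 16
q = 168
s = 156
t = 248
col = 'hotpink'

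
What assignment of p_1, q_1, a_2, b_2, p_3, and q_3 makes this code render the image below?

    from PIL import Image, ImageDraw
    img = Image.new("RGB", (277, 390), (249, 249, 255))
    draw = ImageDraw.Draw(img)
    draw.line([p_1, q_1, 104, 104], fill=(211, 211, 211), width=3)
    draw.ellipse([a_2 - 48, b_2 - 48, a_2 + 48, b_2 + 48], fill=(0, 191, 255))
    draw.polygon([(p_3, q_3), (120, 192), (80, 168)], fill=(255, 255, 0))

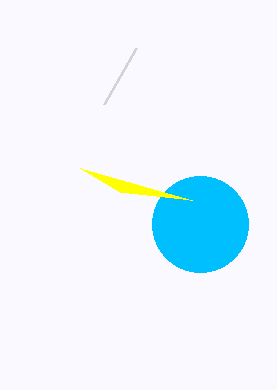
p_1 = 136; q_1 = 48; a_2 = 200; b_2 = 224; p_3 = 192; q_3 = 200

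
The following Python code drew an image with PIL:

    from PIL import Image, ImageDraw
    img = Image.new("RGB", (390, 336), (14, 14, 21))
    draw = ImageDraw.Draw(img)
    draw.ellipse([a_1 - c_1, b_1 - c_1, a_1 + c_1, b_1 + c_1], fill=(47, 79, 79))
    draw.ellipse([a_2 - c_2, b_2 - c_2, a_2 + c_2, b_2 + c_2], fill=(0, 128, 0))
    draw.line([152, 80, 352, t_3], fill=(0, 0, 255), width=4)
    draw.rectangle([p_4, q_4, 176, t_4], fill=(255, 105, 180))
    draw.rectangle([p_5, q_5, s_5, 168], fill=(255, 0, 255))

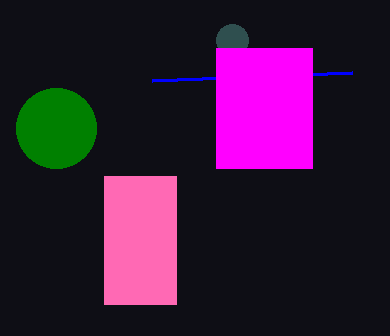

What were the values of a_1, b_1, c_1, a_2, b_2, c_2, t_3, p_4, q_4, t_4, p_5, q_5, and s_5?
a_1 = 232
b_1 = 40
c_1 = 16
a_2 = 56
b_2 = 128
c_2 = 40
t_3 = 72
p_4 = 104
q_4 = 176
t_4 = 304
p_5 = 216
q_5 = 48
s_5 = 312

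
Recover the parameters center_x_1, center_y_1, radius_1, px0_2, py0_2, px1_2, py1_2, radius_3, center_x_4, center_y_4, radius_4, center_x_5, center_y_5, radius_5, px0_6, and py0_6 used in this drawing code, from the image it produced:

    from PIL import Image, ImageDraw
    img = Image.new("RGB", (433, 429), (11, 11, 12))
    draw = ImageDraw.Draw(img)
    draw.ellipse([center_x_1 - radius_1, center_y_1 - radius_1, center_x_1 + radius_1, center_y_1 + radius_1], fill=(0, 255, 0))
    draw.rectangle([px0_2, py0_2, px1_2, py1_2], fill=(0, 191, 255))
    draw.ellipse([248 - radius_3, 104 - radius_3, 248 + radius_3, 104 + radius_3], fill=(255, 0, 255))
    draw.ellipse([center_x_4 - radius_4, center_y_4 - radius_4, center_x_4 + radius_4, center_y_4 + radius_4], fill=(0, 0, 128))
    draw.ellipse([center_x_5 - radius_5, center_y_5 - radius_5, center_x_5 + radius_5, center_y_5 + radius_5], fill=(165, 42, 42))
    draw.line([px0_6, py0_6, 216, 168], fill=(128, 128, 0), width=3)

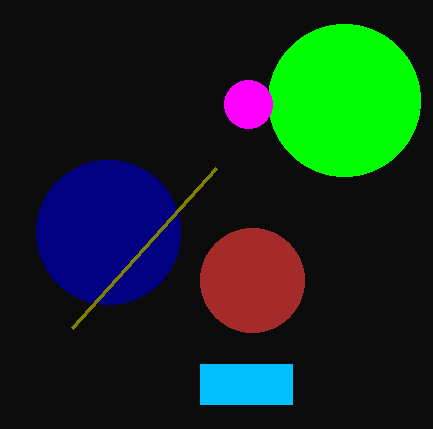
center_x_1 = 344, center_y_1 = 100, radius_1 = 76, px0_2 = 200, py0_2 = 364, px1_2 = 292, py1_2 = 404, radius_3 = 24, center_x_4 = 108, center_y_4 = 232, radius_4 = 72, center_x_5 = 252, center_y_5 = 280, radius_5 = 52, px0_6 = 72, py0_6 = 328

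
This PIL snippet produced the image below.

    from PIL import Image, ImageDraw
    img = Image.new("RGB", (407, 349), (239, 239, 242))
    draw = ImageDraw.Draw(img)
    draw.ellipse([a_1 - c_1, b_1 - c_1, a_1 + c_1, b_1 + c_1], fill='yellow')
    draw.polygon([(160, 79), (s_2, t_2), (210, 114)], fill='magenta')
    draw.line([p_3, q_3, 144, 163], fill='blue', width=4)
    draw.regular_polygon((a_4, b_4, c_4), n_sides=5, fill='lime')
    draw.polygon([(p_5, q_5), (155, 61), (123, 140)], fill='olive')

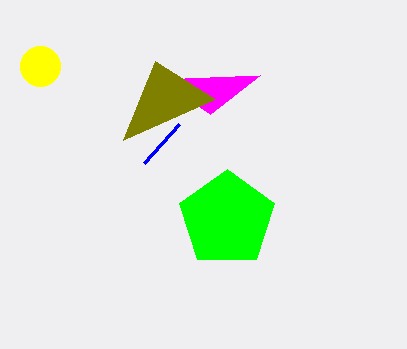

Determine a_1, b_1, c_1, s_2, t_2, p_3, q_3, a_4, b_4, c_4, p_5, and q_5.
a_1 = 40
b_1 = 66
c_1 = 20
s_2 = 260
t_2 = 75
p_3 = 179
q_3 = 124
a_4 = 227
b_4 = 219
c_4 = 50
p_5 = 215
q_5 = 99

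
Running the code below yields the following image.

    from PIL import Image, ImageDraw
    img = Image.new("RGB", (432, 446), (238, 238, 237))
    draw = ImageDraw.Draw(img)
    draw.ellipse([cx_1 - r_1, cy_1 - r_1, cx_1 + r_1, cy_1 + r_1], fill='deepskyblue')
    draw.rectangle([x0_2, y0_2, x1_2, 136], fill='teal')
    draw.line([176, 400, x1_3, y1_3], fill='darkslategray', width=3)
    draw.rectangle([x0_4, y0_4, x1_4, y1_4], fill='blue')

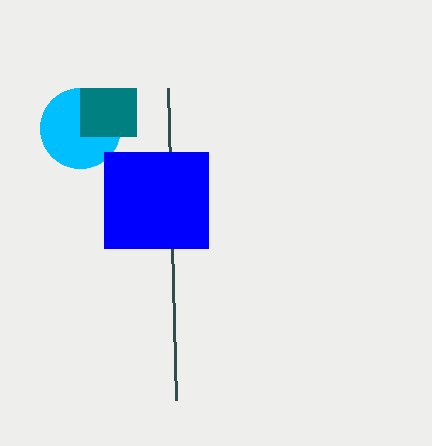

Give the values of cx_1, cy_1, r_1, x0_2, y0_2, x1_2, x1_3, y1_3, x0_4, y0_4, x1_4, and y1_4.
cx_1 = 80, cy_1 = 128, r_1 = 40, x0_2 = 80, y0_2 = 88, x1_2 = 136, x1_3 = 168, y1_3 = 88, x0_4 = 104, y0_4 = 152, x1_4 = 208, y1_4 = 248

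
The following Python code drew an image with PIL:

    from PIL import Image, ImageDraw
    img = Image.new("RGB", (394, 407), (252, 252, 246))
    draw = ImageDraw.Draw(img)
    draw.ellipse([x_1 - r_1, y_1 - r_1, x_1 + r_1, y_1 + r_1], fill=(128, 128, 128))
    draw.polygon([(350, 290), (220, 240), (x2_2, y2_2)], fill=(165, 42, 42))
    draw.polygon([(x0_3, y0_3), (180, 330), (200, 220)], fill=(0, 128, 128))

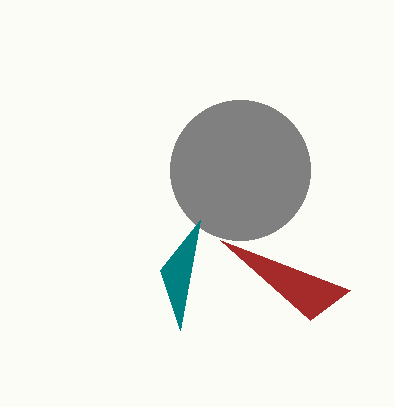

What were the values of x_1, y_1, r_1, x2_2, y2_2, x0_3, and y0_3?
x_1 = 240
y_1 = 170
r_1 = 70
x2_2 = 310
y2_2 = 320
x0_3 = 160
y0_3 = 270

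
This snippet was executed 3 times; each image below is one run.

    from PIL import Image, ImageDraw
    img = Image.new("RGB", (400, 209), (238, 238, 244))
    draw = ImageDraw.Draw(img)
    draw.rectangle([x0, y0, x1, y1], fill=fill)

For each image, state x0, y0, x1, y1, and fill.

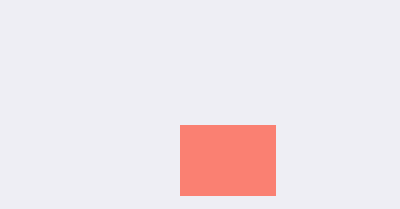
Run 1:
x0 = 180, y0 = 125, x1 = 275, y1 = 195, fill = 'salmon'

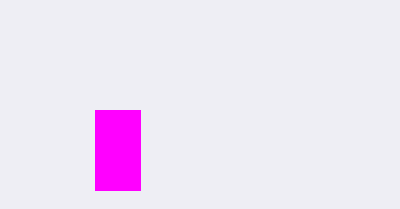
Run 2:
x0 = 95
y0 = 110
x1 = 140
y1 = 190
fill = 'magenta'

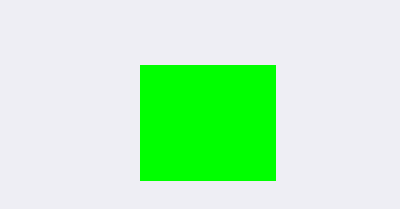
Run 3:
x0 = 140
y0 = 65
x1 = 275
y1 = 180
fill = 'lime'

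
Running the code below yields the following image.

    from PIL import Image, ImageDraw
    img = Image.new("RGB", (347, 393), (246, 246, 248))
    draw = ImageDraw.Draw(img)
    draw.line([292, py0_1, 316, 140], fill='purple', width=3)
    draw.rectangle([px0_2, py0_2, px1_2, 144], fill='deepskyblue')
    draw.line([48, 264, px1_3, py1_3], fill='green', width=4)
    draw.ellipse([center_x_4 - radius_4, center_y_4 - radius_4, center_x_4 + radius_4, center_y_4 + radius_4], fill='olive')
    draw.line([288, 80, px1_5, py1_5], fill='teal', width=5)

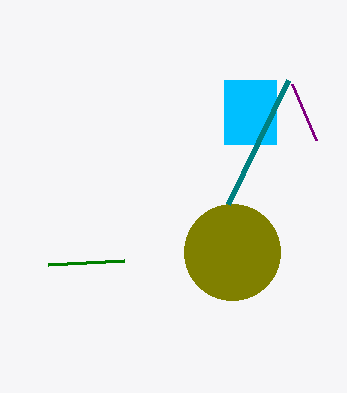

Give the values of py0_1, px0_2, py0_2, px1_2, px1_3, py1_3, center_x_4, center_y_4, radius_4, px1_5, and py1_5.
py0_1 = 84, px0_2 = 224, py0_2 = 80, px1_2 = 276, px1_3 = 124, py1_3 = 260, center_x_4 = 232, center_y_4 = 252, radius_4 = 48, px1_5 = 228, py1_5 = 204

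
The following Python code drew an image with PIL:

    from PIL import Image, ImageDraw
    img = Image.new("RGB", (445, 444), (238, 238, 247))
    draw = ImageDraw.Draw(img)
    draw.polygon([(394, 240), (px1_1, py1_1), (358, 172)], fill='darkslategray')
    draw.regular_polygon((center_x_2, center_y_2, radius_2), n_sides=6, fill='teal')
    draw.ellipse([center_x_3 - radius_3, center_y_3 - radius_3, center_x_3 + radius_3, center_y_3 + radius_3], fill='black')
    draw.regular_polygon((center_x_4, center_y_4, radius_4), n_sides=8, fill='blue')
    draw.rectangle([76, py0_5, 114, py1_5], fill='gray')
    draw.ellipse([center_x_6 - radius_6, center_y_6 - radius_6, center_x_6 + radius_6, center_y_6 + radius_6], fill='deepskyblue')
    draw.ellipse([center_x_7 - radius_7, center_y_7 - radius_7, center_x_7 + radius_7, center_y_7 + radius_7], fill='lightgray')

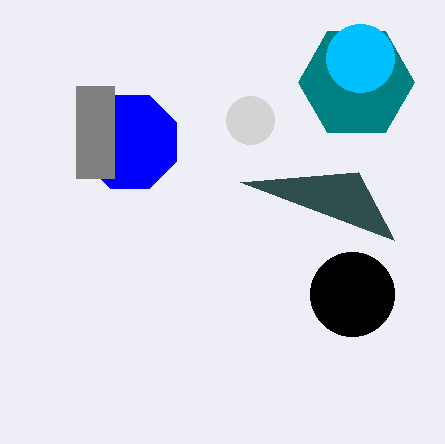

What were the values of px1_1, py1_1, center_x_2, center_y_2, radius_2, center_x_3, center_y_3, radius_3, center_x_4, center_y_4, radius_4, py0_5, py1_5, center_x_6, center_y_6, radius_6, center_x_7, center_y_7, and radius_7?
px1_1 = 240
py1_1 = 182
center_x_2 = 356
center_y_2 = 82
radius_2 = 58
center_x_3 = 352
center_y_3 = 294
radius_3 = 42
center_x_4 = 130
center_y_4 = 142
radius_4 = 50
py0_5 = 86
py1_5 = 178
center_x_6 = 360
center_y_6 = 58
radius_6 = 34
center_x_7 = 250
center_y_7 = 120
radius_7 = 24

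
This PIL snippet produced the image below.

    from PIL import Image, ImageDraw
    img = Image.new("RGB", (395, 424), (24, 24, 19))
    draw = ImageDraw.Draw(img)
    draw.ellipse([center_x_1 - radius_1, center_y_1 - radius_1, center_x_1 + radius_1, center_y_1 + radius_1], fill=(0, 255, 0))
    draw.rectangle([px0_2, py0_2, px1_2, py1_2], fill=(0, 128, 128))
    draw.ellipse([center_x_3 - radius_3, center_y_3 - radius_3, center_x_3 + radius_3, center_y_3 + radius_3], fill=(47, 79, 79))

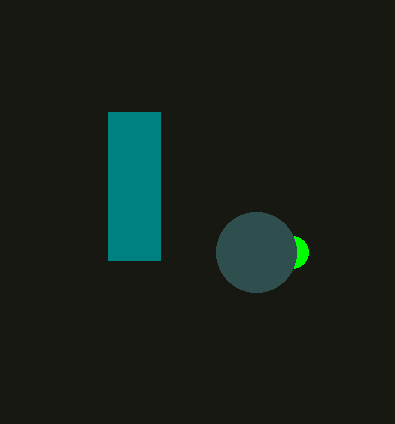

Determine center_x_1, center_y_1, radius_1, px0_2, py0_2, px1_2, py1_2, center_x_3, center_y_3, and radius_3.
center_x_1 = 292; center_y_1 = 252; radius_1 = 16; px0_2 = 108; py0_2 = 112; px1_2 = 160; py1_2 = 260; center_x_3 = 256; center_y_3 = 252; radius_3 = 40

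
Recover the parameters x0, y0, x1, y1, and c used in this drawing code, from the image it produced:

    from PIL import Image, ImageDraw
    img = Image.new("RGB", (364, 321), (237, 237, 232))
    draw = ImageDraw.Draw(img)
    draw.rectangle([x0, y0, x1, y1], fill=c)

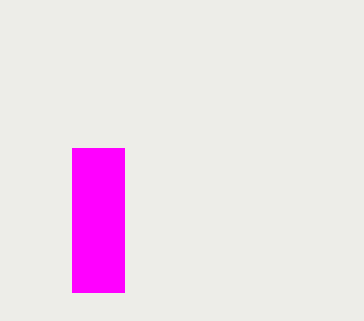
x0 = 72, y0 = 148, x1 = 124, y1 = 292, c = 'magenta'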